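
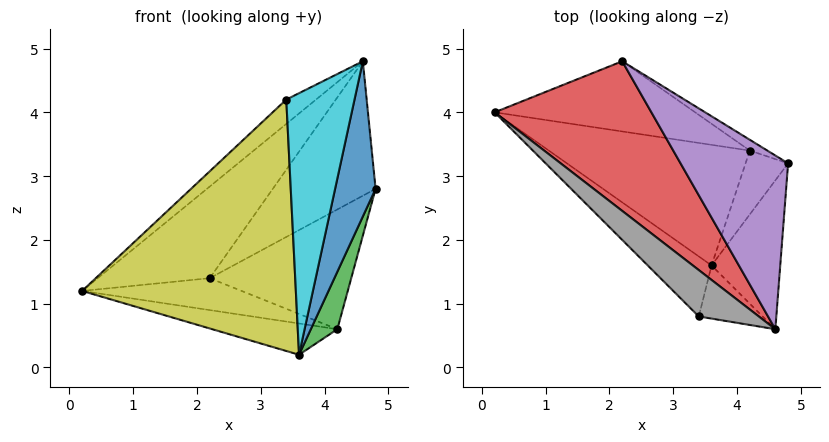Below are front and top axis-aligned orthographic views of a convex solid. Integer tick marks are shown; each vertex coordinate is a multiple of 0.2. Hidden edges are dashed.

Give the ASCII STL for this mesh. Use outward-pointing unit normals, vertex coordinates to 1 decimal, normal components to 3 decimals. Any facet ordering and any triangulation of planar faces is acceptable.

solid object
 facet normal 0.926 -0.272 -0.260
  outer loop
   vertex 3.6 1.6 0.2
   vertex 4.8 3.2 2.8
   vertex 4.6 0.6 4.8
  endloop
 endfacet
 facet normal -0.107 0.250 -0.962
  outer loop
   vertex 4.2 3.4 0.6
   vertex 3.6 1.6 0.2
   vertex 0.2 4.0 1.2
  endloop
 endfacet
 facet normal 0.929 -0.248 -0.276
  outer loop
   vertex 4.2 3.4 0.6
   vertex 4.8 3.2 2.8
   vertex 3.6 1.6 0.2
  endloop
 endfacet
 facet normal -0.282 0.501 0.818
  outer loop
   vertex 2.2 4.8 1.4
   vertex 0.2 4.0 1.2
   vertex 4.6 0.6 4.8
  endloop
 endfacet
 facet normal -0.049 0.611 0.790
  outer loop
   vertex 2.2 4.8 1.4
   vertex 4.6 0.6 4.8
   vertex 4.8 3.2 2.8
  endloop
 endfacet
 facet normal -0.074 0.413 -0.908
  outer loop
   vertex 2.2 4.8 1.4
   vertex 4.2 3.4 0.6
   vertex 0.2 4.0 1.2
  endloop
 endfacet
 facet normal 0.552 0.831 -0.075
  outer loop
   vertex 2.2 4.8 1.4
   vertex 4.8 3.2 2.8
   vertex 4.2 3.4 0.6
  endloop
 endfacet
 facet normal -0.343 0.437 0.832
  outer loop
   vertex 3.4 0.8 4.2
   vertex 4.6 0.6 4.8
   vertex 0.2 4.0 1.2
  endloop
 endfacet
 facet normal -0.602 -0.776 -0.185
  outer loop
   vertex 3.4 0.8 4.2
   vertex 0.2 4.0 1.2
   vertex 3.6 1.6 0.2
  endloop
 endfacet
 facet normal -0.064 -0.978 -0.199
  outer loop
   vertex 3.4 0.8 4.2
   vertex 3.6 1.6 0.2
   vertex 4.6 0.6 4.8
  endloop
 endfacet
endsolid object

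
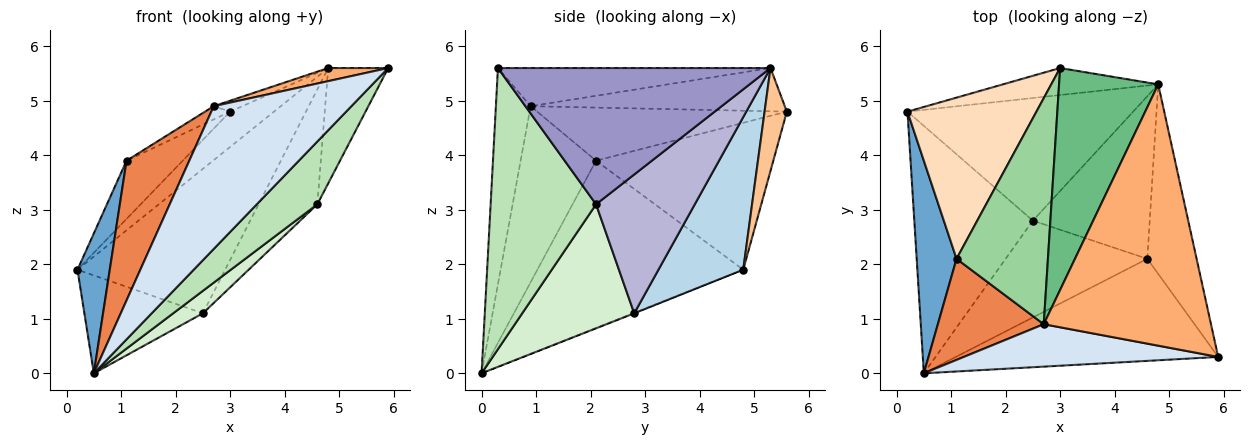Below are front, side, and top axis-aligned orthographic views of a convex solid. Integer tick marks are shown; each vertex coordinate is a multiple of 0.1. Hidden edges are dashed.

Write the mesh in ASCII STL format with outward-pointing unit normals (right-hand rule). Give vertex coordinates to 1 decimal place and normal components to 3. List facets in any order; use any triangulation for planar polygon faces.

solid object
 facet normal -0.962 -0.151 0.229
  outer loop
   vertex 1.1 2.1 3.9
   vertex 0.2 4.8 1.9
   vertex 0.5 0.0 0.0
  endloop
 endfacet
 facet normal -0.004 0.368 -0.930
  outer loop
   vertex 2.5 2.8 1.1
   vertex 0.5 0.0 0.0
   vertex 0.2 4.8 1.9
  endloop
 endfacet
 facet normal 0.401 0.698 -0.593
  outer loop
   vertex 2.5 2.8 1.1
   vertex 0.2 4.8 1.9
   vertex 4.8 5.3 5.6
  endloop
 endfacet
 facet normal -0.235 -0.932 0.277
  outer loop
   vertex 2.7 0.9 4.9
   vertex 0.5 0.0 0.0
   vertex 5.9 0.3 5.6
  endloop
 endfacet
 facet normal -0.698 -0.580 0.420
  outer loop
   vertex 2.7 0.9 4.9
   vertex 1.1 2.1 3.9
   vertex 0.5 0.0 0.0
  endloop
 endfacet
 facet normal -0.222 -0.049 0.974
  outer loop
   vertex 2.7 0.9 4.9
   vertex 5.9 0.3 5.6
   vertex 4.8 5.3 5.6
  endloop
 endfacet
 facet normal 0.373 0.737 -0.564
  outer loop
   vertex 3.0 5.6 4.8
   vertex 4.8 5.3 5.6
   vertex 0.2 4.8 1.9
  endloop
 endfacet
 facet normal -0.731 0.232 0.642
  outer loop
   vertex 3.0 5.6 4.8
   vertex 0.2 4.8 1.9
   vertex 1.1 2.1 3.9
  endloop
 endfacet
 facet normal -0.399 0.045 0.916
  outer loop
   vertex 3.0 5.6 4.8
   vertex 2.7 0.9 4.9
   vertex 4.8 5.3 5.6
  endloop
 endfacet
 facet normal -0.502 0.050 0.863
  outer loop
   vertex 3.0 5.6 4.8
   vertex 1.1 2.1 3.9
   vertex 2.7 0.9 4.9
  endloop
 endfacet
 facet normal 0.674 -0.387 -0.629
  outer loop
   vertex 4.6 2.1 3.1
   vertex 5.9 0.3 5.6
   vertex 0.5 0.0 0.0
  endloop
 endfacet
 facet normal 0.649 -0.172 -0.741
  outer loop
   vertex 4.6 2.1 3.1
   vertex 0.5 0.0 0.0
   vertex 2.5 2.8 1.1
  endloop
 endfacet
 facet normal 0.921 0.203 -0.333
  outer loop
   vertex 4.6 2.1 3.1
   vertex 4.8 5.3 5.6
   vertex 5.9 0.3 5.6
  endloop
 endfacet
 facet normal 0.696 0.414 -0.586
  outer loop
   vertex 4.6 2.1 3.1
   vertex 2.5 2.8 1.1
   vertex 4.8 5.3 5.6
  endloop
 endfacet
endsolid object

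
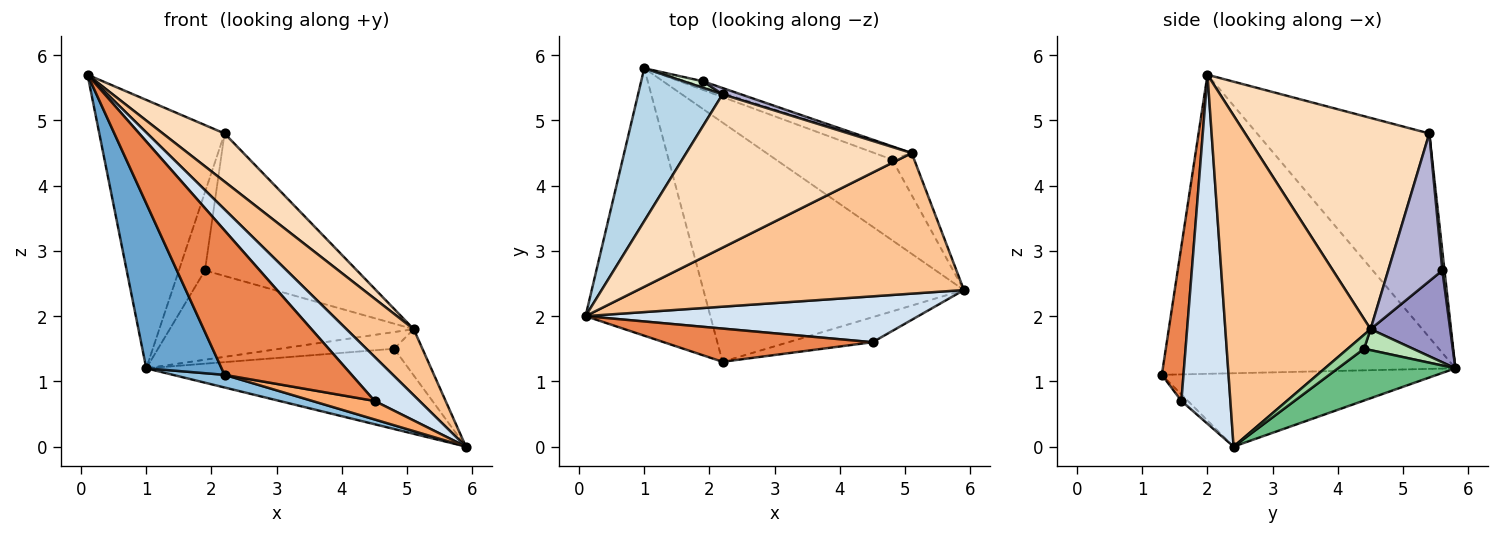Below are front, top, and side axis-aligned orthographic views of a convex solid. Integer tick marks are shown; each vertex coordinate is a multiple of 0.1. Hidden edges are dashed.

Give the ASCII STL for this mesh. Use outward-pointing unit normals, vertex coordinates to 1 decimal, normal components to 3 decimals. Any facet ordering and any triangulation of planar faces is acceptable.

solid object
 facet normal -0.898 -0.231 -0.375
  outer loop
   vertex 2.2 1.3 1.1
   vertex 0.1 2.0 5.7
   vertex 1.0 5.8 1.2
  endloop
 endfacet
 facet normal -0.271 -0.051 -0.961
  outer loop
   vertex 2.2 1.3 1.1
   vertex 1.0 5.8 1.2
   vertex 5.9 2.4 0.0
  endloop
 endfacet
 facet normal -0.767 0.558 0.318
  outer loop
   vertex 2.2 5.4 4.8
   vertex 1.0 5.8 1.2
   vertex 0.1 2.0 5.7
  endloop
 endfacet
 facet normal 0.603 -0.553 0.575
  outer loop
   vertex 4.5 1.6 0.7
   vertex 5.9 2.4 0.0
   vertex 0.1 2.0 5.7
  endloop
 endfacet
 facet normal 0.164 -0.961 0.221
  outer loop
   vertex 4.5 1.6 0.7
   vertex 0.1 2.0 5.7
   vertex 2.2 1.3 1.1
  endloop
 endfacet
 facet normal -0.062 -0.593 -0.803
  outer loop
   vertex 4.5 1.6 0.7
   vertex 2.2 1.3 1.1
   vertex 5.9 2.4 0.0
  endloop
 endfacet
 facet normal 0.677 -0.313 0.666
  outer loop
   vertex 5.1 4.5 1.8
   vertex 0.1 2.0 5.7
   vertex 5.9 2.4 0.0
  endloop
 endfacet
 facet normal 0.666 -0.223 0.711
  outer loop
   vertex 5.1 4.5 1.8
   vertex 2.2 5.4 4.8
   vertex 0.1 2.0 5.7
  endloop
 endfacet
 facet normal 0.301 0.673 -0.676
  outer loop
   vertex 4.8 4.4 1.5
   vertex 5.9 2.4 0.0
   vertex 1.0 5.8 1.2
  endloop
 endfacet
 facet normal 0.392 0.680 -0.619
  outer loop
   vertex 4.8 4.4 1.5
   vertex 5.1 4.5 1.8
   vertex 5.9 2.4 0.0
  endloop
 endfacet
 facet normal 0.323 0.753 -0.574
  outer loop
   vertex 4.8 4.4 1.5
   vertex 1.0 5.8 1.2
   vertex 5.1 4.5 1.8
  endloop
 endfacet
 facet normal 0.083 0.993 0.083
  outer loop
   vertex 1.9 5.6 2.7
   vertex 1.0 5.8 1.2
   vertex 2.2 5.4 4.8
  endloop
 endfacet
 facet normal 0.310 0.949 -0.059
  outer loop
   vertex 1.9 5.6 2.7
   vertex 5.1 4.5 1.8
   vertex 1.0 5.8 1.2
  endloop
 endfacet
 facet normal 0.335 0.941 0.042
  outer loop
   vertex 1.9 5.6 2.7
   vertex 2.2 5.4 4.8
   vertex 5.1 4.5 1.8
  endloop
 endfacet
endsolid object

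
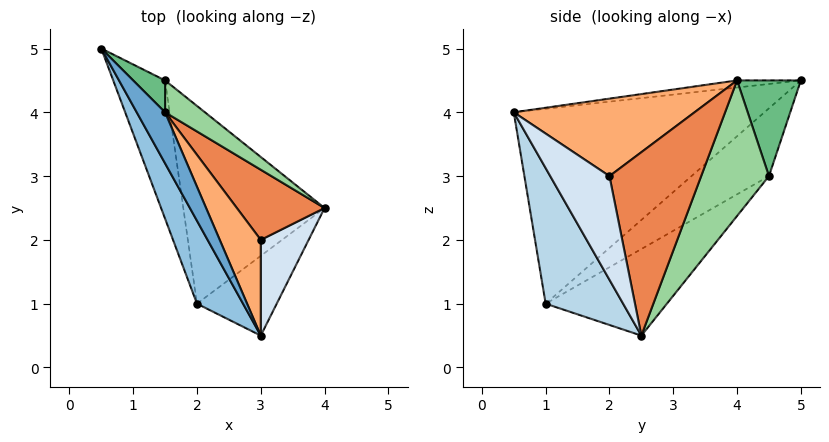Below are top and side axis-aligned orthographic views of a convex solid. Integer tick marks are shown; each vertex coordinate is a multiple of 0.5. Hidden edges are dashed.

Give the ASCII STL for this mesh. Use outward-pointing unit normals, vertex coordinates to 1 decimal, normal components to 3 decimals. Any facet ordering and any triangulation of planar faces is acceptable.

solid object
 facet normal -0.236 -0.236 0.943
  outer loop
   vertex 1.5 4.0 4.5
   vertex 0.5 5.0 4.5
   vertex 3.0 0.5 4.0
  endloop
 endfacet
 facet normal -0.847 -0.493 0.200
  outer loop
   vertex 2.0 1.0 1.0
   vertex 3.0 0.5 4.0
   vertex 0.5 5.0 4.5
  endloop
 endfacet
 facet normal 0.521 -0.797 -0.306
  outer loop
   vertex 2.0 1.0 1.0
   vertex 4.0 2.5 0.5
   vertex 3.0 0.5 4.0
  endloop
 endfacet
 facet normal 0.874 0.269 0.404
  outer loop
   vertex 3.0 2.0 3.0
   vertex 3.0 0.5 4.0
   vertex 4.0 2.5 0.5
  endloop
 endfacet
 facet normal 0.851 0.333 0.407
  outer loop
   vertex 3.0 2.0 3.0
   vertex 4.0 2.5 0.5
   vertex 1.5 4.0 4.5
  endloop
 endfacet
 facet normal 0.844 0.298 0.447
  outer loop
   vertex 3.0 2.0 3.0
   vertex 1.5 4.0 4.5
   vertex 3.0 0.5 4.0
  endloop
 endfacet
 facet normal -0.774 0.228 -0.592
  outer loop
   vertex 1.5 4.5 3.0
   vertex 2.0 1.0 1.0
   vertex 0.5 5.0 4.5
  endloop
 endfacet
 facet normal -0.483 0.381 -0.788
  outer loop
   vertex 1.5 4.5 3.0
   vertex 4.0 2.5 0.5
   vertex 2.0 1.0 1.0
  endloop
 endfacet
 facet normal 0.688 0.688 0.229
  outer loop
   vertex 1.5 4.5 3.0
   vertex 0.5 5.0 4.5
   vertex 1.5 4.0 4.5
  endloop
 endfacet
 facet normal 0.732 0.646 0.215
  outer loop
   vertex 1.5 4.5 3.0
   vertex 1.5 4.0 4.5
   vertex 4.0 2.5 0.5
  endloop
 endfacet
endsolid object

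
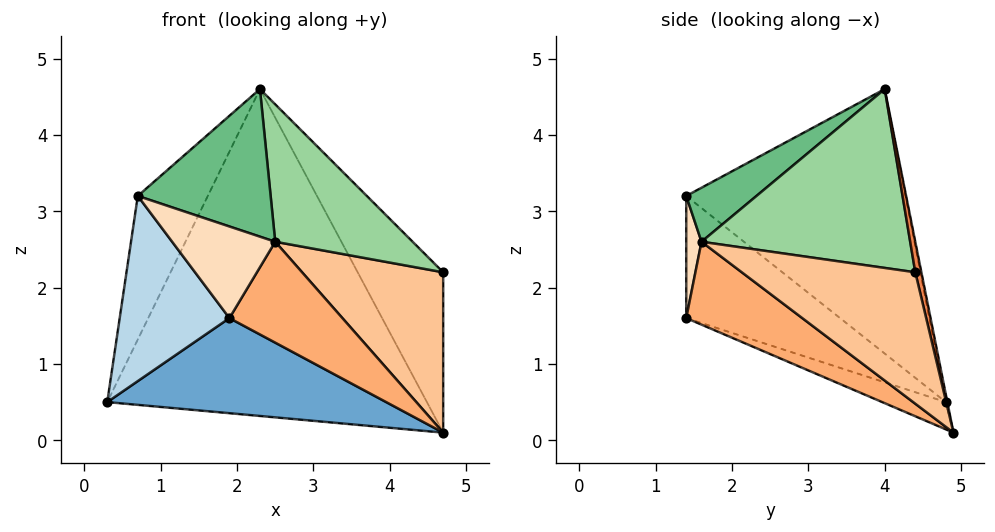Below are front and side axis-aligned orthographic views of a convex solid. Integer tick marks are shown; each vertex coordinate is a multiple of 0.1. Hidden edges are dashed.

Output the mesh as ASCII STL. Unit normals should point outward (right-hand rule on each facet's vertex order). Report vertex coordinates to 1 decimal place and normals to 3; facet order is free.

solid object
 facet normal -0.077 -0.340 -0.937
  outer loop
   vertex 1.9 1.4 1.6
   vertex 0.3 4.8 0.5
   vertex 4.7 4.9 0.1
  endloop
 endfacet
 facet normal -0.005 0.981 0.194
  outer loop
   vertex 2.3 4.0 4.6
   vertex 4.7 4.9 0.1
   vertex 0.3 4.8 0.5
  endloop
 endfacet
 facet normal -0.695 -0.496 -0.521
  outer loop
   vertex 0.7 1.4 3.2
   vertex 0.3 4.8 0.5
   vertex 1.9 1.4 1.6
  endloop
 endfacet
 facet normal -0.844 0.269 0.464
  outer loop
   vertex 0.7 1.4 3.2
   vertex 2.3 4.0 4.6
   vertex 0.3 4.8 0.5
  endloop
 endfacet
 facet normal 0.069 0.970 0.231
  outer loop
   vertex 4.7 4.4 2.2
   vertex 4.7 4.9 0.1
   vertex 2.3 4.0 4.6
  endloop
 endfacet
 facet normal 0.688 -0.670 -0.279
  outer loop
   vertex 2.5 1.6 2.6
   vertex 1.9 1.4 1.6
   vertex 4.7 4.9 0.1
  endloop
 endfacet
 facet normal 0.767 -0.624 -0.149
  outer loop
   vertex 2.5 1.6 2.6
   vertex 4.7 4.9 0.1
   vertex 4.7 4.4 2.2
  endloop
 endfacet
 facet normal 0.146 -0.983 0.109
  outer loop
   vertex 2.5 1.6 2.6
   vertex 0.7 1.4 3.2
   vertex 1.9 1.4 1.6
  endloop
 endfacet
 facet normal 0.313 -0.592 0.742
  outer loop
   vertex 2.5 1.6 2.6
   vertex 2.3 4.0 4.6
   vertex 0.7 1.4 3.2
  endloop
 endfacet
 facet normal 0.670 -0.441 0.597
  outer loop
   vertex 2.5 1.6 2.6
   vertex 4.7 4.4 2.2
   vertex 2.3 4.0 4.6
  endloop
 endfacet
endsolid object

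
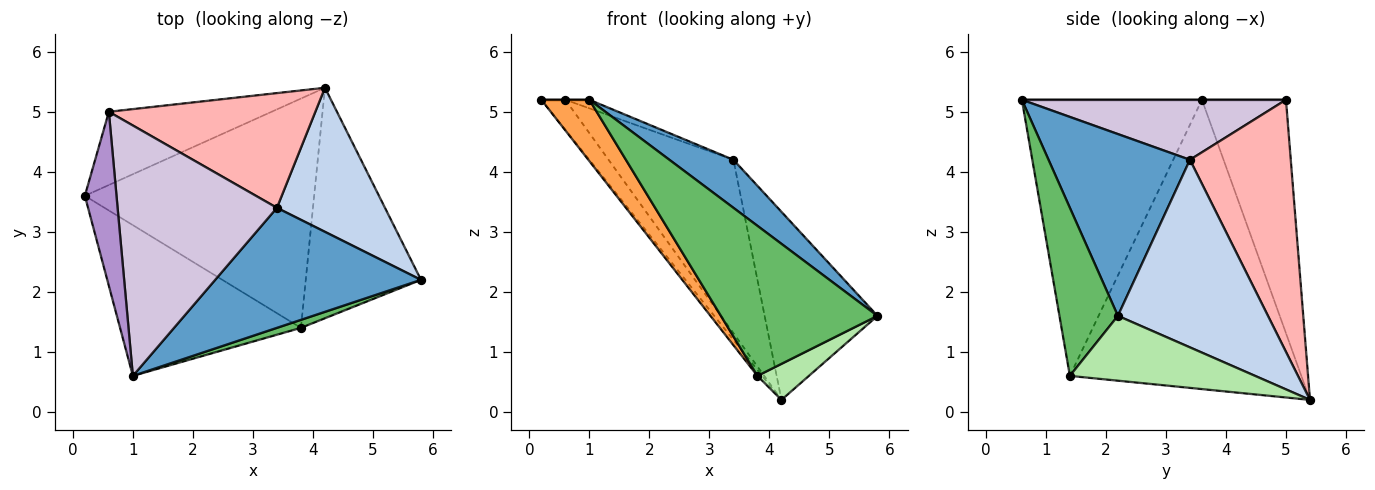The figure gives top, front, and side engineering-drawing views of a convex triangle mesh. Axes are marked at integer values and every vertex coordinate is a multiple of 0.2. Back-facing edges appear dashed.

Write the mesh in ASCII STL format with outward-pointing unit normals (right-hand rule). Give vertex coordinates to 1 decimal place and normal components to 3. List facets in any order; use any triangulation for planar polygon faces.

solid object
 facet normal 0.634 -0.287 0.718
  outer loop
   vertex 3.4 3.4 4.2
   vertex 1.0 0.6 5.2
   vertex 5.8 2.2 1.6
  endloop
 endfacet
 facet normal 0.726 0.546 0.418
  outer loop
   vertex 3.4 3.4 4.2
   vertex 5.8 2.2 1.6
   vertex 4.2 5.4 0.2
  endloop
 endfacet
 facet normal -0.816 -0.218 -0.535
  outer loop
   vertex 3.8 1.4 0.6
   vertex 1.0 0.6 5.2
   vertex 0.2 3.6 5.2
  endloop
 endfacet
 facet normal -0.784 0.016 -0.621
  outer loop
   vertex 3.8 1.4 0.6
   vertex 0.2 3.6 5.2
   vertex 4.2 5.4 0.2
  endloop
 endfacet
 facet normal 0.349 -0.936 0.050
  outer loop
   vertex 3.8 1.4 0.6
   vertex 5.8 2.2 1.6
   vertex 1.0 0.6 5.2
  endloop
 endfacet
 facet normal 0.486 -0.135 -0.864
  outer loop
   vertex 3.8 1.4 0.6
   vertex 4.2 5.4 0.2
   vertex 5.8 2.2 1.6
  endloop
 endfacet
 facet normal -0.799 0.228 -0.557
  outer loop
   vertex 0.6 5.0 5.2
   vertex 4.2 5.4 0.2
   vertex 0.2 3.6 5.2
  endloop
 endfacet
 facet normal 0.559 0.692 0.458
  outer loop
   vertex 0.6 5.0 5.2
   vertex 3.4 3.4 4.2
   vertex 4.2 5.4 0.2
  endloop
 endfacet
 facet normal 0.000 0.000 1.000
  outer loop
   vertex 0.6 5.0 5.2
   vertex 0.2 3.6 5.2
   vertex 1.0 0.6 5.2
  endloop
 endfacet
 facet normal 0.352 0.032 0.935
  outer loop
   vertex 0.6 5.0 5.2
   vertex 1.0 0.6 5.2
   vertex 3.4 3.4 4.2
  endloop
 endfacet
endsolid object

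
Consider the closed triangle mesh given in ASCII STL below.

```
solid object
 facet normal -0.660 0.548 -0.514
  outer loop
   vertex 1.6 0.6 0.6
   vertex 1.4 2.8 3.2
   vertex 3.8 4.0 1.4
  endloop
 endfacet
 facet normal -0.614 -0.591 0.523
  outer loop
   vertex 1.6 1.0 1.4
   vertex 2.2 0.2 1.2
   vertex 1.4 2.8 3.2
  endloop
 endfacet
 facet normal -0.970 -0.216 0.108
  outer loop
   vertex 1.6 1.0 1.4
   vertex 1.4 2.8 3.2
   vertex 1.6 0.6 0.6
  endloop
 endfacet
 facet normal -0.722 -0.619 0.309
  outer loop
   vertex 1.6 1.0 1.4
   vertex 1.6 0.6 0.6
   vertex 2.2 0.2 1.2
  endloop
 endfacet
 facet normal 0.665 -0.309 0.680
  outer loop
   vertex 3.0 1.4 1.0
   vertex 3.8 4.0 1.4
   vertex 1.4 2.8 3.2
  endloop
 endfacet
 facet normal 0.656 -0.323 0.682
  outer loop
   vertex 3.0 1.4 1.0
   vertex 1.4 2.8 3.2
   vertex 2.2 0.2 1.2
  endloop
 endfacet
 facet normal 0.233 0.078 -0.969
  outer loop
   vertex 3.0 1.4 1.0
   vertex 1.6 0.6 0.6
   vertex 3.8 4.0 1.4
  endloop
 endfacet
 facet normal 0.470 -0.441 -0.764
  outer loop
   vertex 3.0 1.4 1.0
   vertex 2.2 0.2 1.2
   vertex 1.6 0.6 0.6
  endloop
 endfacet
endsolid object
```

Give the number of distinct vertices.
6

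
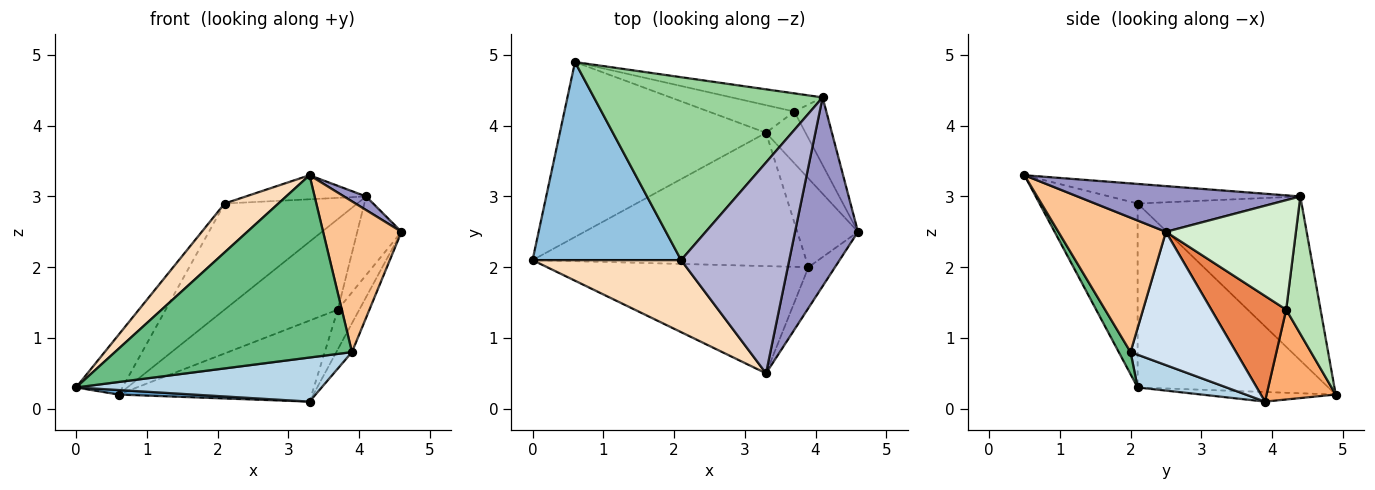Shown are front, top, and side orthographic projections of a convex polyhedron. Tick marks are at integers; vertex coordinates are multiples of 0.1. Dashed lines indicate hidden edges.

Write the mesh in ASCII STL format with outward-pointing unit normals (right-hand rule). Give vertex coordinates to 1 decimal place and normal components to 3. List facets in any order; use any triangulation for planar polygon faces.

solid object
 facet normal -0.047 -0.026 -0.999
  outer loop
   vertex 3.3 3.9 0.1
   vertex 0.0 2.1 0.3
   vertex 0.6 4.9 0.2
  endloop
 endfacet
 facet normal -0.764 0.186 0.617
  outer loop
   vertex 2.1 2.1 2.9
   vertex 0.6 4.9 0.2
   vertex 0.0 2.1 0.3
  endloop
 endfacet
 facet normal 0.113 -0.312 -0.943
  outer loop
   vertex 3.9 2.0 0.8
   vertex 0.0 2.1 0.3
   vertex 3.3 3.9 0.1
  endloop
 endfacet
 facet normal 0.902 0.134 -0.411
  outer loop
   vertex 3.9 2.0 0.8
   vertex 3.3 3.9 0.1
   vertex 4.6 2.5 2.5
  endloop
 endfacet
 facet normal 0.904 0.260 -0.338
  outer loop
   vertex 3.7 4.2 1.4
   vertex 4.6 2.5 2.5
   vertex 3.3 3.9 0.1
  endloop
 endfacet
 facet normal 0.321 0.897 -0.306
  outer loop
   vertex 3.7 4.2 1.4
   vertex 3.3 3.9 0.1
   vertex 0.6 4.9 0.2
  endloop
 endfacet
 facet normal 0.798 -0.582 -0.158
  outer loop
   vertex 3.3 0.5 3.3
   vertex 3.9 2.0 0.8
   vertex 4.6 2.5 2.5
  endloop
 endfacet
 facet normal -0.716 -0.392 0.578
  outer loop
   vertex 3.3 0.5 3.3
   vertex 2.1 2.1 2.9
   vertex 0.0 2.1 0.3
  endloop
 endfacet
 facet normal 0.043 -0.861 -0.506
  outer loop
   vertex 3.3 0.5 3.3
   vertex 0.0 2.1 0.3
   vertex 3.9 2.0 0.8
  endloop
 endfacet
 facet normal -0.527 0.426 0.735
  outer loop
   vertex 4.1 4.4 3.0
   vertex 0.6 4.9 0.2
   vertex 2.1 2.1 2.9
  endloop
 endfacet
 facet normal 0.285 0.940 -0.189
  outer loop
   vertex 4.1 4.4 3.0
   vertex 3.7 4.2 1.4
   vertex 0.6 4.9 0.2
  endloop
 endfacet
 facet normal 0.912 0.310 -0.267
  outer loop
   vertex 4.1 4.4 3.0
   vertex 4.6 2.5 2.5
   vertex 3.7 4.2 1.4
  endloop
 endfacet
 facet normal 0.587 -0.058 0.808
  outer loop
   vertex 4.1 4.4 3.0
   vertex 3.3 0.5 3.3
   vertex 4.6 2.5 2.5
  endloop
 endfacet
 facet normal -0.177 0.112 0.978
  outer loop
   vertex 4.1 4.4 3.0
   vertex 2.1 2.1 2.9
   vertex 3.3 0.5 3.3
  endloop
 endfacet
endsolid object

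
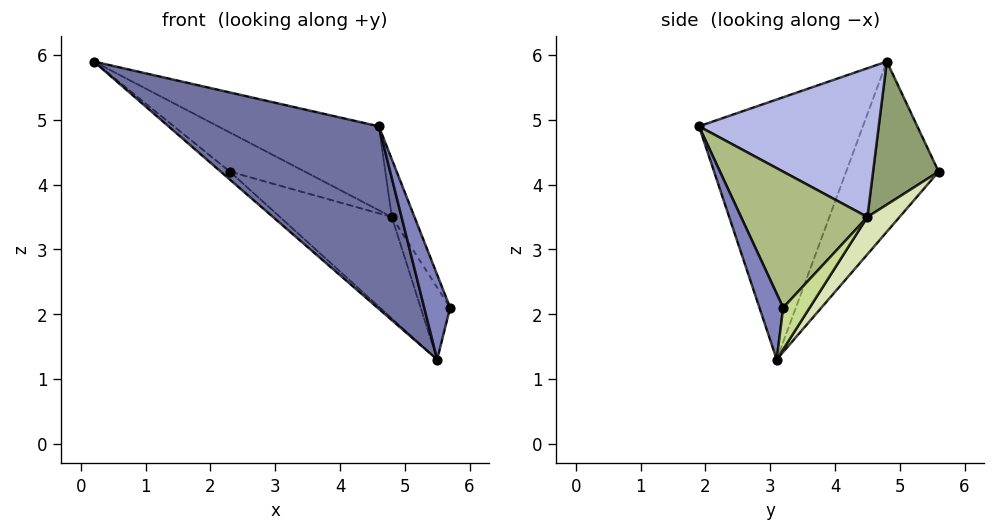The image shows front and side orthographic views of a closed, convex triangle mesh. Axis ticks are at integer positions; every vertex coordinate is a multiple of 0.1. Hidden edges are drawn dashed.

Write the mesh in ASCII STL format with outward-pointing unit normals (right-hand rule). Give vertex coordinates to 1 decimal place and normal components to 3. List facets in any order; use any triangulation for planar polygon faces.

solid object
 facet normal -0.567 -0.728 -0.385
  outer loop
   vertex 5.5 3.1 1.3
   vertex 4.6 1.9 4.9
   vertex 0.2 4.8 5.9
  endloop
 endfacet
 facet normal 0.674 -0.735 -0.077
  outer loop
   vertex 5.5 3.1 1.3
   vertex 5.7 3.2 2.1
   vertex 4.6 1.9 4.9
  endloop
 endfacet
 facet normal -0.642 0.064 -0.764
  outer loop
   vertex 5.5 3.1 1.3
   vertex 0.2 4.8 5.9
   vertex 2.3 5.6 4.2
  endloop
 endfacet
 facet normal 0.445 0.398 0.802
  outer loop
   vertex 4.8 4.5 3.5
   vertex 0.2 4.8 5.9
   vertex 4.6 1.9 4.9
  endloop
 endfacet
 facet normal 0.428 0.490 0.759
  outer loop
   vertex 4.8 4.5 3.5
   vertex 2.3 5.6 4.2
   vertex 0.2 4.8 5.9
  endloop
 endfacet
 facet normal 0.891 0.160 0.424
  outer loop
   vertex 4.8 4.5 3.5
   vertex 4.6 1.9 4.9
   vertex 5.7 3.2 2.1
  endloop
 endfacet
 facet normal 0.647 0.719 -0.252
  outer loop
   vertex 4.8 4.5 3.5
   vertex 5.7 3.2 2.1
   vertex 5.5 3.1 1.3
  endloop
 endfacet
 facet normal 0.245 0.851 -0.464
  outer loop
   vertex 4.8 4.5 3.5
   vertex 5.5 3.1 1.3
   vertex 2.3 5.6 4.2
  endloop
 endfacet
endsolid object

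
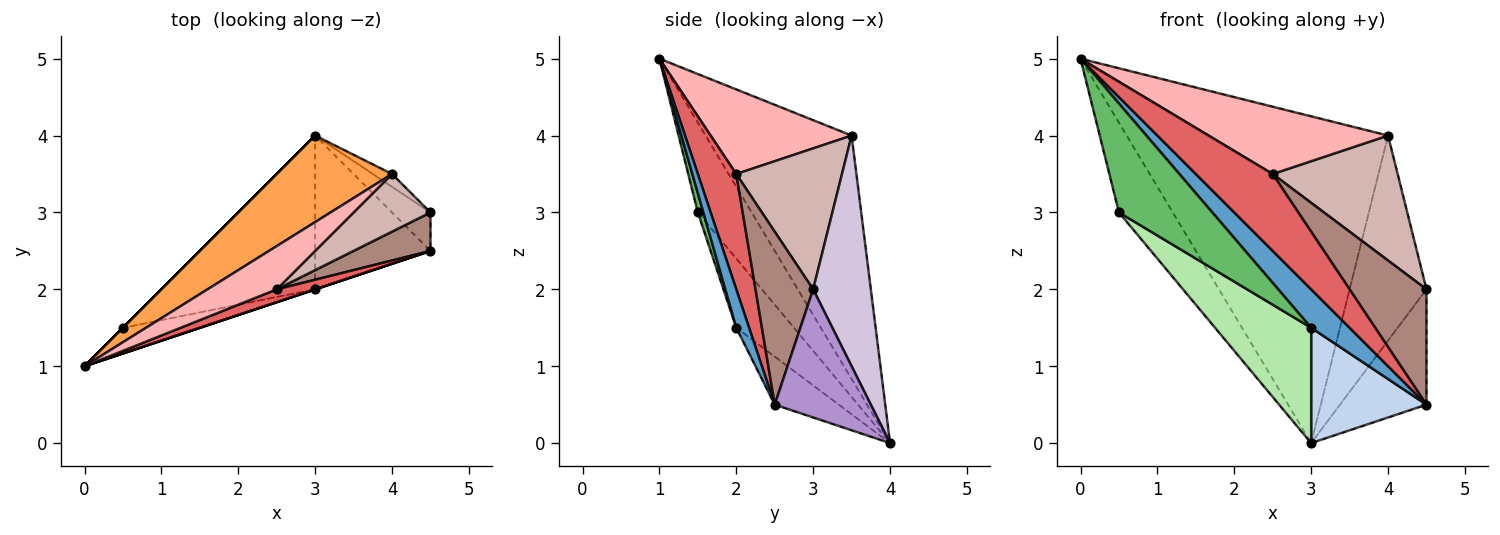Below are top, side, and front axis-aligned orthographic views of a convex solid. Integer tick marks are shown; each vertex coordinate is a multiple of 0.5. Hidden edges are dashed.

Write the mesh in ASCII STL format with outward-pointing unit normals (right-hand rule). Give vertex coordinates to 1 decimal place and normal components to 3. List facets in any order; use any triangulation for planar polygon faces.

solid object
 facet normal 0.316 -0.949 0.000
  outer loop
   vertex 3.0 2.0 1.5
   vertex 4.5 2.5 0.5
   vertex 0.0 1.0 5.0
  endloop
 endfacet
 facet normal -0.316 -0.569 -0.759
  outer loop
   vertex 3.0 2.0 1.5
   vertex 3.0 4.0 0.0
   vertex 4.5 2.5 0.5
  endloop
 endfacet
 facet normal -0.475 0.851 0.225
  outer loop
   vertex 4.0 3.5 4.0
   vertex 3.0 4.0 0.0
   vertex 0.0 1.0 5.0
  endloop
 endfacet
 facet normal -0.707 0.707 0.000
  outer loop
   vertex 0.5 1.5 3.0
   vertex 0.0 1.0 5.0
   vertex 3.0 4.0 0.0
  endloop
 endfacet
 facet normal 0.057 -0.972 -0.229
  outer loop
   vertex 0.5 1.5 3.0
   vertex 3.0 2.0 1.5
   vertex 0.0 1.0 5.0
  endloop
 endfacet
 facet normal -0.339 -0.565 -0.753
  outer loop
   vertex 0.5 1.5 3.0
   vertex 3.0 4.0 0.0
   vertex 3.0 2.0 1.5
  endloop
 endfacet
 facet normal 0.442 -0.885 0.147
  outer loop
   vertex 2.5 2.0 3.5
   vertex 0.0 1.0 5.0
   vertex 4.5 2.5 0.5
  endloop
 endfacet
 facet normal 0.551 -0.702 0.451
  outer loop
   vertex 2.5 2.0 3.5
   vertex 4.0 3.5 4.0
   vertex 0.0 1.0 5.0
  endloop
 endfacet
 facet normal 0.725 0.653 -0.218
  outer loop
   vertex 4.5 3.0 2.0
   vertex 4.5 2.5 0.5
   vertex 3.0 4.0 0.0
  endloop
 endfacet
 facet normal 0.599 0.799 -0.050
  outer loop
   vertex 4.5 3.0 2.0
   vertex 3.0 4.0 0.0
   vertex 4.0 3.5 4.0
  endloop
 endfacet
 facet normal 0.580 -0.773 0.258
  outer loop
   vertex 4.5 3.0 2.0
   vertex 2.5 2.0 3.5
   vertex 4.5 2.5 0.5
  endloop
 endfacet
 facet normal 0.609 -0.720 0.332
  outer loop
   vertex 4.5 3.0 2.0
   vertex 4.0 3.5 4.0
   vertex 2.5 2.0 3.5
  endloop
 endfacet
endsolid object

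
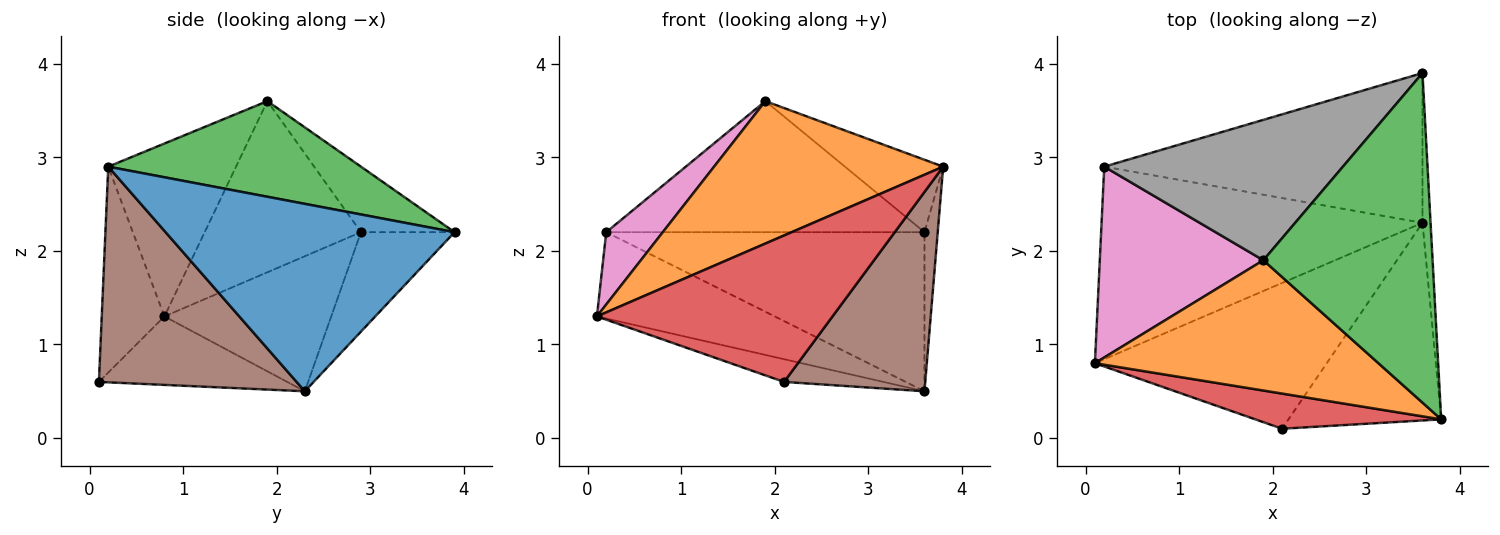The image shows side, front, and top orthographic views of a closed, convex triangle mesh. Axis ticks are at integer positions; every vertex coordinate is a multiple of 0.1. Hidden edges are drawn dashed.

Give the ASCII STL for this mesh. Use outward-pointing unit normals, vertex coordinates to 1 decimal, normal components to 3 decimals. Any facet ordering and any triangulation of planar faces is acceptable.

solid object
 facet normal 0.998 0.046 -0.043
  outer loop
   vertex 3.6 2.3 0.5
   vertex 3.6 3.9 2.2
   vertex 3.8 0.2 2.9
  endloop
 endfacet
 facet normal -0.381 -0.682 0.624
  outer loop
   vertex 1.9 1.9 3.6
   vertex 0.1 0.8 1.3
   vertex 3.8 0.2 2.9
  endloop
 endfacet
 facet normal 0.483 0.188 0.855
  outer loop
   vertex 1.9 1.9 3.6
   vertex 3.8 0.2 2.9
   vertex 3.6 3.9 2.2
  endloop
 endfacet
 facet normal -0.250 -0.941 0.226
  outer loop
   vertex 2.1 0.1 0.6
   vertex 3.8 0.2 2.9
   vertex 0.1 0.8 1.3
  endloop
 endfacet
 facet normal -0.280 0.148 -0.948
  outer loop
   vertex 2.1 0.1 0.6
   vertex 0.1 0.8 1.3
   vertex 3.6 2.3 0.5
  endloop
 endfacet
 facet normal 0.705 -0.503 -0.499
  outer loop
   vertex 2.1 0.1 0.6
   vertex 3.6 2.3 0.5
   vertex 3.8 0.2 2.9
  endloop
 endfacet
 facet normal -0.699 -0.253 0.668
  outer loop
   vertex 0.2 2.9 2.2
   vertex 0.1 0.8 1.3
   vertex 1.9 1.9 3.6
  endloop
 endfacet
 facet normal -0.197 0.669 0.717
  outer loop
   vertex 0.2 2.9 2.2
   vertex 1.9 1.9 3.6
   vertex 3.6 3.9 2.2
  endloop
 endfacet
 facet normal -0.358 0.382 -0.852
  outer loop
   vertex 0.2 2.9 2.2
   vertex 3.6 2.3 0.5
   vertex 0.1 0.8 1.3
  endloop
 endfacet
 facet normal -0.209 0.712 -0.670
  outer loop
   vertex 0.2 2.9 2.2
   vertex 3.6 3.9 2.2
   vertex 3.6 2.3 0.5
  endloop
 endfacet
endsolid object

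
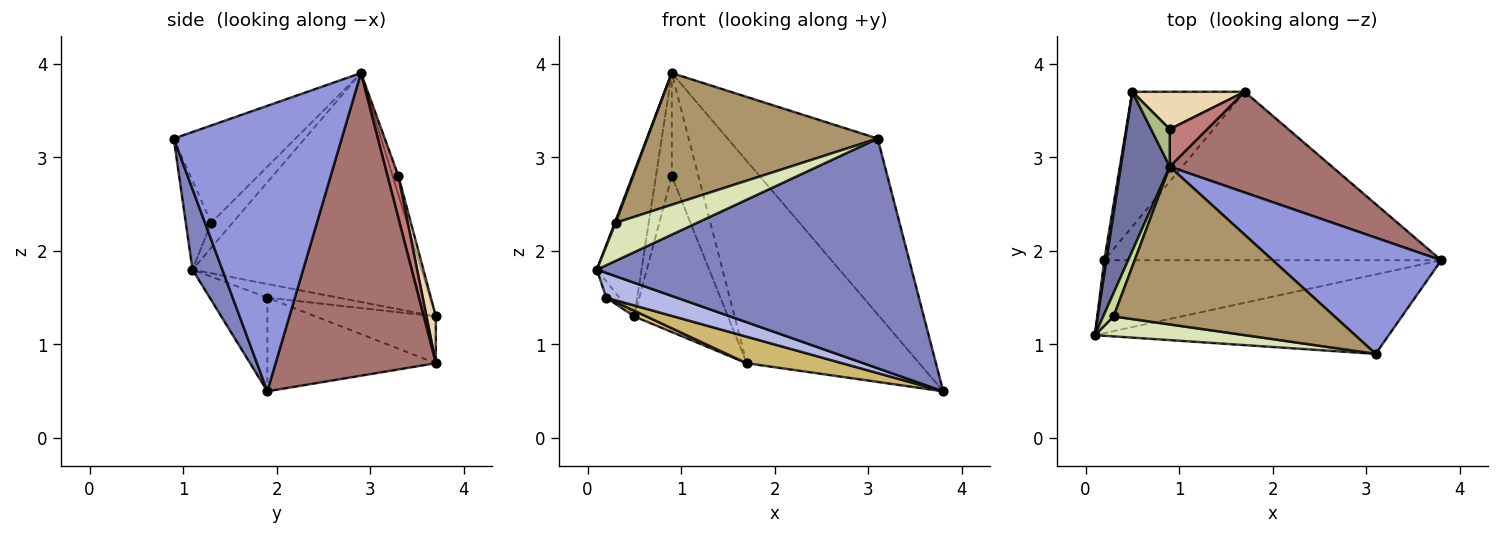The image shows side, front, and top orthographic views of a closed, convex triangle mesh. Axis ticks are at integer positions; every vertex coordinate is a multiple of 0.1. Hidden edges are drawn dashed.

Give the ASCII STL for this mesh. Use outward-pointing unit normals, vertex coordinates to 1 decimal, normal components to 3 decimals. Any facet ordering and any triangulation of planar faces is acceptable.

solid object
 facet normal -0.961 0.187 0.205
  outer loop
   vertex 0.9 2.9 3.9
   vertex 0.5 3.7 1.3
   vertex 0.1 1.1 1.8
  endloop
 endfacet
 facet normal 0.089 -0.941 -0.326
  outer loop
   vertex 3.1 0.9 3.2
   vertex 0.1 1.1 1.8
   vertex 3.8 1.9 0.5
  endloop
 endfacet
 facet normal 0.683 0.610 0.403
  outer loop
   vertex 3.1 0.9 3.2
   vertex 3.8 1.9 0.5
   vertex 0.9 2.9 3.9
  endloop
 endfacet
 facet normal -0.254 -0.312 -0.916
  outer loop
   vertex 0.2 1.9 1.5
   vertex 3.8 1.9 0.5
   vertex 0.1 1.1 1.8
  endloop
 endfacet
 facet normal -0.972 0.179 0.153
  outer loop
   vertex 0.2 1.9 1.5
   vertex 0.1 1.1 1.8
   vertex 0.5 3.7 1.3
  endloop
 endfacet
 facet normal -0.323 0.889 0.323
  outer loop
   vertex 0.9 3.3 2.8
   vertex 0.5 3.7 1.3
   vertex 0.9 2.9 3.9
  endloop
 endfacet
 facet normal -0.922 -0.038 0.384
  outer loop
   vertex 0.3 1.3 2.3
   vertex 0.9 2.9 3.9
   vertex 0.1 1.1 1.8
  endloop
 endfacet
 facet normal -0.266 -0.854 0.448
  outer loop
   vertex 0.3 1.3 2.3
   vertex 0.1 1.1 1.8
   vertex 3.1 0.9 3.2
  endloop
 endfacet
 facet normal -0.320 -0.607 0.727
  outer loop
   vertex 0.3 1.3 2.3
   vertex 3.1 0.9 3.2
   vertex 0.9 2.9 3.9
  endloop
 endfacet
 facet normal -0.265 -0.150 -0.953
  outer loop
   vertex 1.7 3.7 0.8
   vertex 3.8 1.9 0.5
   vertex 0.2 1.9 1.5
  endloop
 endfacet
 facet normal -0.384 -0.038 -0.922
  outer loop
   vertex 1.7 3.7 0.8
   vertex 0.2 1.9 1.5
   vertex 0.5 3.7 1.3
  endloop
 endfacet
 facet normal 0.097 0.968 0.232
  outer loop
   vertex 1.7 3.7 0.8
   vertex 0.5 3.7 1.3
   vertex 0.9 3.3 2.8
  endloop
 endfacet
 facet normal 0.639 0.689 0.343
  outer loop
   vertex 1.7 3.7 0.8
   vertex 0.9 2.9 3.9
   vertex 3.8 1.9 0.5
  endloop
 endfacet
 facet normal 0.359 0.877 0.319
  outer loop
   vertex 1.7 3.7 0.8
   vertex 0.9 3.3 2.8
   vertex 0.9 2.9 3.9
  endloop
 endfacet
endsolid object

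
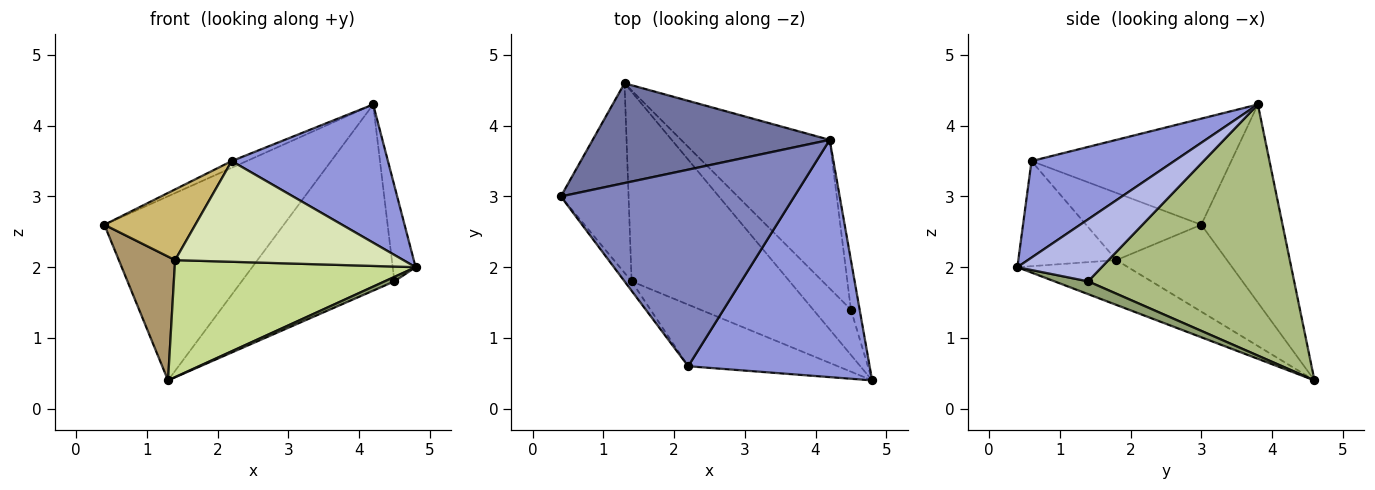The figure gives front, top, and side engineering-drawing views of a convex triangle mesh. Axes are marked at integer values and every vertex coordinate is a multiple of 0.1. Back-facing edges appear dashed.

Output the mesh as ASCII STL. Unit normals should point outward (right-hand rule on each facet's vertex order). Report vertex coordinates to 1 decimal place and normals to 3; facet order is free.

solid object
 facet normal -0.370 0.817 0.443
  outer loop
   vertex 1.3 4.6 0.4
   vertex 0.4 3.0 2.6
   vertex 4.2 3.8 4.3
  endloop
 endfacet
 facet normal -0.414 0.031 0.910
  outer loop
   vertex 2.2 0.6 3.5
   vertex 4.2 3.8 4.3
   vertex 0.4 3.0 2.6
  endloop
 endfacet
 facet normal 0.418 -0.457 0.785
  outer loop
   vertex 2.2 0.6 3.5
   vertex 4.8 0.4 2.0
   vertex 4.2 3.8 4.3
  endloop
 endfacet
 facet normal 0.956 0.260 -0.135
  outer loop
   vertex 4.5 1.4 1.8
   vertex 4.2 3.8 4.3
   vertex 4.8 0.4 2.0
  endloop
 endfacet
 facet normal 0.320 -0.093 -0.943
  outer loop
   vertex 4.5 1.4 1.8
   vertex 4.8 0.4 2.0
   vertex 1.3 4.6 0.4
  endloop
 endfacet
 facet normal 0.726 0.538 -0.429
  outer loop
   vertex 4.5 1.4 1.8
   vertex 1.3 4.6 0.4
   vertex 4.2 3.8 4.3
  endloop
 endfacet
 facet normal -0.235 -0.511 -0.827
  outer loop
   vertex 1.4 1.8 2.1
   vertex 1.3 4.6 0.4
   vertex 4.8 0.4 2.0
  endloop
 endfacet
 facet normal -0.344 -0.801 -0.490
  outer loop
   vertex 1.4 1.8 2.1
   vertex 4.8 0.4 2.0
   vertex 2.2 0.6 3.5
  endloop
 endfacet
 facet normal -0.732 -0.372 -0.570
  outer loop
   vertex 1.4 1.8 2.1
   vertex 0.4 3.0 2.6
   vertex 1.3 4.6 0.4
  endloop
 endfacet
 facet normal -0.782 -0.618 -0.082
  outer loop
   vertex 1.4 1.8 2.1
   vertex 2.2 0.6 3.5
   vertex 0.4 3.0 2.6
  endloop
 endfacet
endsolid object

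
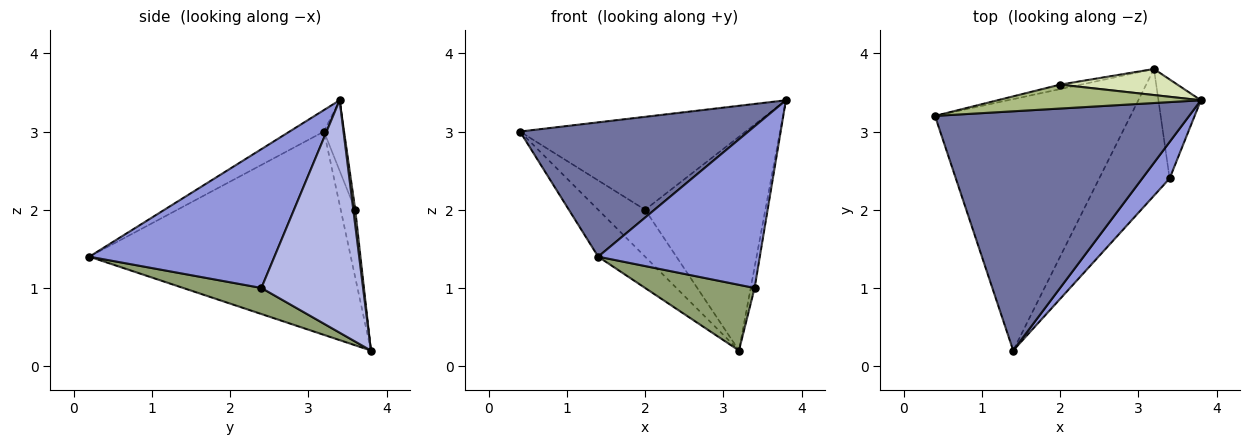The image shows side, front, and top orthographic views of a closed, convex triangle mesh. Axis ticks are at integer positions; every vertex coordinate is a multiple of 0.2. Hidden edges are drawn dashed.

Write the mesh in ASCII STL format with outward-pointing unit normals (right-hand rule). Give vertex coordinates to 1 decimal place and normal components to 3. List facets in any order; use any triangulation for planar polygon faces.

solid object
 facet normal -0.074 -0.488 0.870
  outer loop
   vertex 1.4 0.2 1.4
   vertex 3.8 3.4 3.4
   vertex 0.4 3.2 3.0
  endloop
 endfacet
 facet normal -0.715 0.128 -0.687
  outer loop
   vertex 3.2 3.8 0.2
   vertex 1.4 0.2 1.4
   vertex 0.4 3.2 3.0
  endloop
 endfacet
 facet normal 0.745 -0.651 0.147
  outer loop
   vertex 3.4 2.4 1.0
   vertex 3.8 3.4 3.4
   vertex 1.4 0.2 1.4
  endloop
 endfacet
 facet normal 0.983 0.038 -0.180
  outer loop
   vertex 3.4 2.4 1.0
   vertex 3.2 3.8 0.2
   vertex 3.8 3.4 3.4
  endloop
 endfacet
 facet normal 0.312 -0.437 -0.843
  outer loop
   vertex 3.4 2.4 1.0
   vertex 1.4 0.2 1.4
   vertex 3.2 3.8 0.2
  endloop
 endfacet
 facet normal -0.086 0.965 0.248
  outer loop
   vertex 2.0 3.6 2.0
   vertex 0.4 3.2 3.0
   vertex 3.8 3.4 3.4
  endloop
 endfacet
 facet normal -0.294 0.951 -0.091
  outer loop
   vertex 2.0 3.6 2.0
   vertex 3.2 3.8 0.2
   vertex 0.4 3.2 3.0
  endloop
 endfacet
 facet normal 0.016 0.993 0.121
  outer loop
   vertex 2.0 3.6 2.0
   vertex 3.8 3.4 3.4
   vertex 3.2 3.8 0.2
  endloop
 endfacet
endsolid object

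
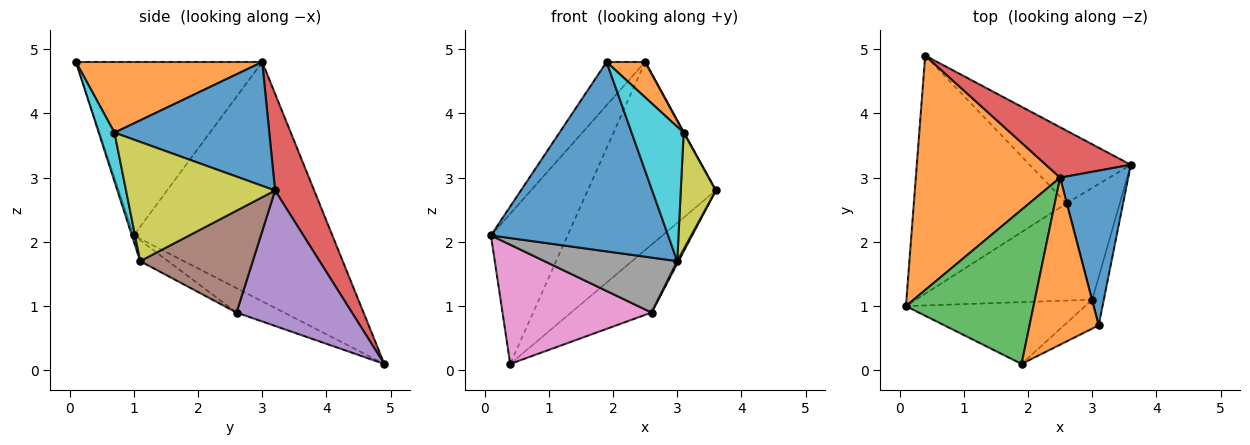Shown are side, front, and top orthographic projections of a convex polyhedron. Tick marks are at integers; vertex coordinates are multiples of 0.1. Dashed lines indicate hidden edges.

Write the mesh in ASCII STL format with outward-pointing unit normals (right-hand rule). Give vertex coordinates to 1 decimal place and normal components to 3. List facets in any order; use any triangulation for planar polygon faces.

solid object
 facet normal -0.010 -0.951 -0.310
  outer loop
   vertex 3.0 1.1 1.7
   vertex 1.9 0.1 4.8
   vertex 0.1 1.0 2.1
  endloop
 endfacet
 facet normal -0.813 0.314 0.490
  outer loop
   vertex 2.5 3.0 4.8
   vertex 0.4 4.9 0.1
   vertex 0.1 1.0 2.1
  endloop
 endfacet
 facet normal -0.795 0.164 0.585
  outer loop
   vertex 2.5 3.0 4.8
   vertex 0.1 1.0 2.1
   vertex 1.9 0.1 4.8
  endloop
 endfacet
 facet normal 0.283 0.927 0.248
  outer loop
   vertex 2.5 3.0 4.8
   vertex 3.6 3.2 2.8
   vertex 0.4 4.9 0.1
  endloop
 endfacet
 facet normal 0.700 0.488 -0.522
  outer loop
   vertex 2.6 2.6 0.9
   vertex 0.4 4.9 0.1
   vertex 3.6 3.2 2.8
  endloop
 endfacet
 facet normal 0.886 -0.011 -0.463
  outer loop
   vertex 2.6 2.6 0.9
   vertex 3.6 3.2 2.8
   vertex 3.0 1.1 1.7
  endloop
 endfacet
 facet normal -0.141 -0.443 -0.885
  outer loop
   vertex 2.6 2.6 0.9
   vertex 0.1 1.0 2.1
   vertex 0.4 4.9 0.1
  endloop
 endfacet
 facet normal -0.103 -0.489 -0.866
  outer loop
   vertex 2.6 2.6 0.9
   vertex 3.0 1.1 1.7
   vertex 0.1 1.0 2.1
  endloop
 endfacet
 facet normal 0.969 -0.228 -0.094
  outer loop
   vertex 3.1 0.7 3.7
   vertex 3.0 1.1 1.7
   vertex 3.6 3.2 2.8
  endloop
 endfacet
 facet normal 0.284 -0.937 -0.202
  outer loop
   vertex 3.1 0.7 3.7
   vertex 1.9 0.1 4.8
   vertex 3.0 1.1 1.7
  endloop
 endfacet
 facet normal 0.876 -0.002 0.482
  outer loop
   vertex 3.1 0.7 3.7
   vertex 3.6 3.2 2.8
   vertex 2.5 3.0 4.8
  endloop
 endfacet
 facet normal 0.707 -0.146 0.692
  outer loop
   vertex 3.1 0.7 3.7
   vertex 2.5 3.0 4.8
   vertex 1.9 0.1 4.8
  endloop
 endfacet
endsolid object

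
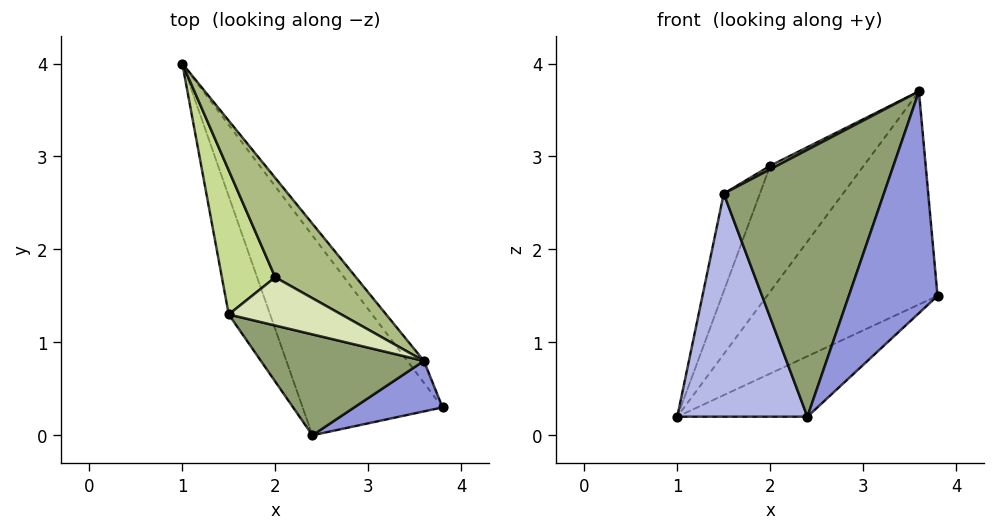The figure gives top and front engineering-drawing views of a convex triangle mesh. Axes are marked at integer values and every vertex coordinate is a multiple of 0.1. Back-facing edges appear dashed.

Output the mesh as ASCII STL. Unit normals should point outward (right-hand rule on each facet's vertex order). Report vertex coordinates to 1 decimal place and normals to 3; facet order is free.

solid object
 facet normal 0.637 0.223 -0.738
  outer loop
   vertex 2.4 0.0 0.2
   vertex 1.0 4.0 0.2
   vertex 3.8 0.3 1.5
  endloop
 endfacet
 facet normal 0.806 0.589 -0.061
  outer loop
   vertex 3.6 0.8 3.7
   vertex 3.8 0.3 1.5
   vertex 1.0 4.0 0.2
  endloop
 endfacet
 facet normal 0.003 -0.975 0.222
  outer loop
   vertex 3.6 0.8 3.7
   vertex 2.4 0.0 0.2
   vertex 3.8 0.3 1.5
  endloop
 endfacet
 facet normal -0.930 -0.325 -0.172
  outer loop
   vertex 1.5 1.3 2.6
   vertex 1.0 4.0 0.2
   vertex 2.4 0.0 0.2
  endloop
 endfacet
 facet normal -0.378 -0.866 0.327
  outer loop
   vertex 1.5 1.3 2.6
   vertex 2.4 0.0 0.2
   vertex 3.6 0.8 3.7
  endloop
 endfacet
 facet normal 0.130 0.778 0.614
  outer loop
   vertex 2.0 1.7 2.9
   vertex 3.6 0.8 3.7
   vertex 1.0 4.0 0.2
  endloop
 endfacet
 facet normal -0.687 0.408 0.602
  outer loop
   vertex 2.0 1.7 2.9
   vertex 1.0 4.0 0.2
   vertex 1.5 1.3 2.6
  endloop
 endfacet
 facet normal -0.475 -0.064 0.878
  outer loop
   vertex 2.0 1.7 2.9
   vertex 1.5 1.3 2.6
   vertex 3.6 0.8 3.7
  endloop
 endfacet
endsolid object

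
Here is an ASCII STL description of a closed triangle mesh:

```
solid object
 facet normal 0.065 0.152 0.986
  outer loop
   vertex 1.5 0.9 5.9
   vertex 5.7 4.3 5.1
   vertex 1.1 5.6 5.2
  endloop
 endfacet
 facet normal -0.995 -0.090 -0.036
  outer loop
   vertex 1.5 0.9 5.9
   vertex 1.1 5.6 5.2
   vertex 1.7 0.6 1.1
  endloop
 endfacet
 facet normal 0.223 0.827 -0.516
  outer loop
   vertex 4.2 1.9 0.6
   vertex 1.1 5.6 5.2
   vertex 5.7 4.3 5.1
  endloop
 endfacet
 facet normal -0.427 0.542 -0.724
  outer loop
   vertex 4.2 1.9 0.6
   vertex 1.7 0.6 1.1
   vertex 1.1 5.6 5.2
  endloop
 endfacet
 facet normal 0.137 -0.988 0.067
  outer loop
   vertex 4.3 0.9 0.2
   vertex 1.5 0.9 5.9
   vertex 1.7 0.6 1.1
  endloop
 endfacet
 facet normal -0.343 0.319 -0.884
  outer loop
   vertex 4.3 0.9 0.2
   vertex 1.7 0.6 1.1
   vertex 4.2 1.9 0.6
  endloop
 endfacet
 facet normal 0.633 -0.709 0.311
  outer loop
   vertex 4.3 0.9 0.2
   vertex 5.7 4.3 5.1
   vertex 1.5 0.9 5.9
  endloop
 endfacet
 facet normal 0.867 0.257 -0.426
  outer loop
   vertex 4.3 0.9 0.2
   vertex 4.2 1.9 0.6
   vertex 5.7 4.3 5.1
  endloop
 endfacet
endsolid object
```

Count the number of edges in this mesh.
12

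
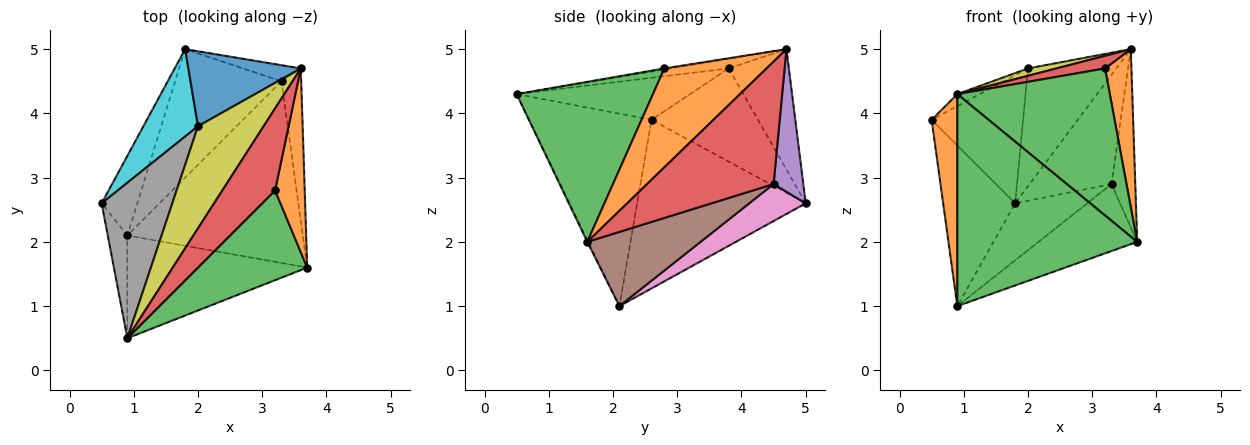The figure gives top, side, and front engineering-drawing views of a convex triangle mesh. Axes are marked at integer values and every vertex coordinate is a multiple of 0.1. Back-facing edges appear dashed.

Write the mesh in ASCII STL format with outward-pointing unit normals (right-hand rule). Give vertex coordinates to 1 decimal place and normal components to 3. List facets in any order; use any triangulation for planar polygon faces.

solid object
 facet normal -0.903 0.386 -0.191
  outer loop
   vertex 0.9 2.1 1.0
   vertex 0.5 2.6 3.9
   vertex 1.8 5.0 2.6
  endloop
 endfacet
 facet normal -0.974 -0.204 -0.099
  outer loop
   vertex 0.9 0.5 4.3
   vertex 0.5 2.6 3.9
   vertex 0.9 2.1 1.0
  endloop
 endfacet
 facet normal -0.005 -0.900 -0.436
  outer loop
   vertex 0.9 0.5 4.3
   vertex 0.9 2.1 1.0
   vertex 3.7 1.6 2.0
  endloop
 endfacet
 facet normal 0.971 0.182 -0.156
  outer loop
   vertex 3.3 4.5 2.9
   vertex 3.6 4.7 5.0
   vertex 3.7 1.6 2.0
  endloop
 endfacet
 facet normal 0.338 0.931 -0.137
  outer loop
   vertex 3.3 4.5 2.9
   vertex 1.8 5.0 2.6
   vertex 3.6 4.7 5.0
  endloop
 endfacet
 facet normal 0.369 0.322 -0.872
  outer loop
   vertex 3.3 4.5 2.9
   vertex 3.7 1.6 2.0
   vertex 0.9 2.1 1.0
  endloop
 endfacet
 facet normal 0.303 0.387 -0.871
  outer loop
   vertex 3.3 4.5 2.9
   vertex 0.9 2.1 1.0
   vertex 1.8 5.0 2.6
  endloop
 endfacet
 facet normal -0.510 0.066 0.857
  outer loop
   vertex 2.0 3.8 4.7
   vertex 0.5 2.6 3.9
   vertex 0.9 0.5 4.3
  endloop
 endfacet
 facet normal -0.145 -0.071 0.987
  outer loop
   vertex 2.0 3.8 4.7
   vertex 0.9 0.5 4.3
   vertex 3.6 4.7 5.0
  endloop
 endfacet
 facet normal -0.693 0.595 0.406
  outer loop
   vertex 2.0 3.8 4.7
   vertex 1.8 5.0 2.6
   vertex 0.5 2.6 3.9
  endloop
 endfacet
 facet normal -0.499 0.731 0.465
  outer loop
   vertex 2.0 3.8 4.7
   vertex 3.6 4.7 5.0
   vertex 1.8 5.0 2.6
  endloop
 endfacet
 facet normal 0.930 -0.240 0.279
  outer loop
   vertex 3.2 2.8 4.7
   vertex 3.7 1.6 2.0
   vertex 3.6 4.7 5.0
  endloop
 endfacet
 facet normal 0.607 -0.679 0.414
  outer loop
   vertex 3.2 2.8 4.7
   vertex 0.9 0.5 4.3
   vertex 3.7 1.6 2.0
  endloop
 endfacet
 facet normal -0.020 -0.152 0.988
  outer loop
   vertex 3.2 2.8 4.7
   vertex 3.6 4.7 5.0
   vertex 0.9 0.5 4.3
  endloop
 endfacet
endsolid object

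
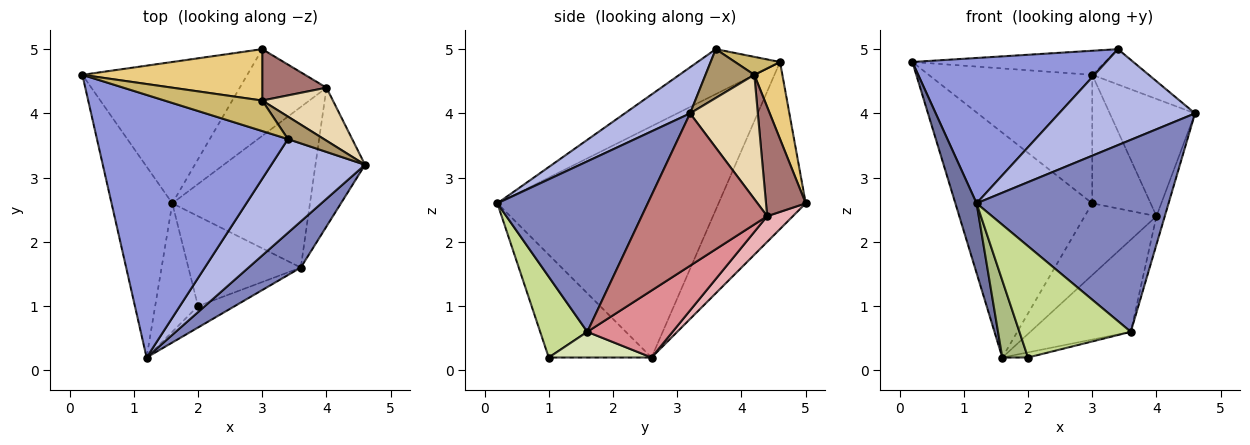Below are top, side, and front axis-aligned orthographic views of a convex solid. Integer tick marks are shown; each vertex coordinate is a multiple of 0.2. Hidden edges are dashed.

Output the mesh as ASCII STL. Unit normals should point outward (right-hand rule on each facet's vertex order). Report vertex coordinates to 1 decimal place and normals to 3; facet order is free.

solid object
 facet normal -0.963 -0.092 -0.253
  outer loop
   vertex 1.6 2.6 0.2
   vertex 1.2 0.2 2.6
   vertex 0.2 4.6 4.8
  endloop
 endfacet
 facet normal 0.606 -0.773 0.186
  outer loop
   vertex 3.6 1.6 0.6
   vertex 4.6 3.2 4.0
   vertex 1.2 0.2 2.6
  endloop
 endfacet
 facet normal -0.202 -0.474 0.857
  outer loop
   vertex 3.4 3.6 5.0
   vertex 0.2 4.6 4.8
   vertex 1.2 0.2 2.6
  endloop
 endfacet
 facet normal 0.325 -0.677 0.661
  outer loop
   vertex 3.4 3.6 5.0
   vertex 1.2 0.2 2.6
   vertex 4.6 3.2 4.0
  endloop
 endfacet
 facet normal -0.475 0.745 -0.468
  outer loop
   vertex 3.0 5.0 2.6
   vertex 1.6 2.6 0.2
   vertex 0.2 4.6 4.8
  endloop
 endfacet
 facet normal -0.899 -0.225 -0.375
  outer loop
   vertex 2.0 1.0 0.2
   vertex 1.2 0.2 2.6
   vertex 1.6 2.6 0.2
  endloop
 endfacet
 facet normal 0.384 -0.907 -0.174
  outer loop
   vertex 2.0 1.0 0.2
   vertex 3.6 1.6 0.6
   vertex 1.2 0.2 2.6
  endloop
 endfacet
 facet normal 0.222 0.056 -0.973
  outer loop
   vertex 2.0 1.0 0.2
   vertex 1.6 2.6 0.2
   vertex 3.6 1.6 0.6
  endloop
 endfacet
 facet normal 0.589 0.682 0.434
  outer loop
   vertex 3.0 4.2 4.6
   vertex 3.4 3.6 5.0
   vertex 4.6 3.2 4.0
  endloop
 endfacet
 facet normal 0.143 0.613 0.777
  outer loop
   vertex 3.0 4.2 4.6
   vertex 0.2 4.6 4.8
   vertex 3.4 3.6 5.0
  endloop
 endfacet
 facet normal 0.157 0.917 0.367
  outer loop
   vertex 3.0 4.2 4.6
   vertex 3.0 5.0 2.6
   vertex 0.2 4.6 4.8
  endloop
 endfacet
 facet normal 0.586 0.738 0.334
  outer loop
   vertex 4.0 4.4 2.4
   vertex 3.0 4.2 4.6
   vertex 4.6 3.2 4.0
  endloop
 endfacet
 facet normal 0.534 0.785 0.314
  outer loop
   vertex 4.0 4.4 2.4
   vertex 3.0 5.0 2.6
   vertex 3.0 4.2 4.6
  endloop
 endfacet
 facet normal 0.949 0.063 -0.309
  outer loop
   vertex 4.0 4.4 2.4
   vertex 4.6 3.2 4.0
   vertex 3.6 1.6 0.6
  endloop
 endfacet
 facet normal 0.389 0.458 -0.799
  outer loop
   vertex 4.0 4.4 2.4
   vertex 3.6 1.6 0.6
   vertex 1.6 2.6 0.2
  endloop
 endfacet
 facet normal 0.223 0.621 -0.751
  outer loop
   vertex 4.0 4.4 2.4
   vertex 1.6 2.6 0.2
   vertex 3.0 5.0 2.6
  endloop
 endfacet
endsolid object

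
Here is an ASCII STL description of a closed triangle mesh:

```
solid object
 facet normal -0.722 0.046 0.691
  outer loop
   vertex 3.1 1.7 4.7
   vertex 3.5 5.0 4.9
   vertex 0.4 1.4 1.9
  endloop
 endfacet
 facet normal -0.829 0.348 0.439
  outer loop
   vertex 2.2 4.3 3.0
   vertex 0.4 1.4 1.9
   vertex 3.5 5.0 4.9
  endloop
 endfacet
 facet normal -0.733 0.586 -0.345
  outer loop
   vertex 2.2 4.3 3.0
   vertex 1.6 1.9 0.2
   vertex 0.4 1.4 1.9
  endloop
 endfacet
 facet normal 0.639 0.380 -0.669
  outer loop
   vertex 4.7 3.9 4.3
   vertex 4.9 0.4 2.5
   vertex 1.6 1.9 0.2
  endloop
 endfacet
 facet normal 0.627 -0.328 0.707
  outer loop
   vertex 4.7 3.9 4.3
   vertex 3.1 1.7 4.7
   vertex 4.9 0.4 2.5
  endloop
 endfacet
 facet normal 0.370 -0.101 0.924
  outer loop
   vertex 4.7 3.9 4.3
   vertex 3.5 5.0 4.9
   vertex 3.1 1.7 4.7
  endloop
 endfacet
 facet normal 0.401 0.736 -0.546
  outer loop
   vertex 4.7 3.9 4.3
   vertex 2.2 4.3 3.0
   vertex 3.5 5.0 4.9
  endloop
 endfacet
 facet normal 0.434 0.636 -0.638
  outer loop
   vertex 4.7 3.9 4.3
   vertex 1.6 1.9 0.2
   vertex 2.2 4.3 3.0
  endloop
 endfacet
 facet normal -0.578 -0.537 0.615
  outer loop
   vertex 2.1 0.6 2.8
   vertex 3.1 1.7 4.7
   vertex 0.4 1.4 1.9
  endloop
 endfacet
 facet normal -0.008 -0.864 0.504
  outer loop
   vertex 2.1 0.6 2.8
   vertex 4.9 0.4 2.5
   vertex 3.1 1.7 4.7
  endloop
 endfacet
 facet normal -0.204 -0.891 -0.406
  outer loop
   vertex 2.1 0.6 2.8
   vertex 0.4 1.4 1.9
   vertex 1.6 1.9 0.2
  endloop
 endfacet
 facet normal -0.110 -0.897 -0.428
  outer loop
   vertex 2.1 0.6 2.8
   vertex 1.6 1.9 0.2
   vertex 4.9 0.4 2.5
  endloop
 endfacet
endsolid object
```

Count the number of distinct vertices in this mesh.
8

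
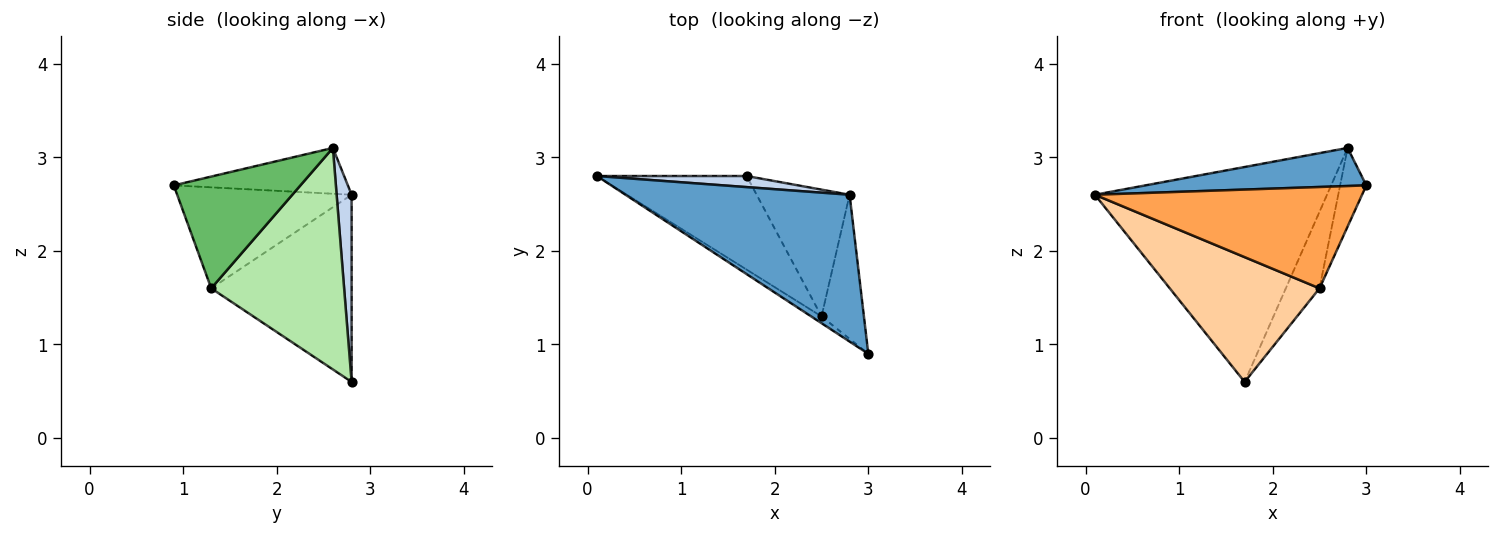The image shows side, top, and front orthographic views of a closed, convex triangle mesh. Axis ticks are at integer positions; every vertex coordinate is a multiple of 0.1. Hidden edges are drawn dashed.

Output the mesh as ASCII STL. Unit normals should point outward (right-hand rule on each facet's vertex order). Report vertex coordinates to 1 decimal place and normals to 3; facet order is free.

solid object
 facet normal -0.194 -0.246 0.950
  outer loop
   vertex 2.8 2.6 3.1
   vertex 0.1 2.8 2.6
   vertex 3.0 0.9 2.7
  endloop
 endfacet
 facet normal 0.064 0.997 0.051
  outer loop
   vertex 1.7 2.8 0.6
   vertex 0.1 2.8 2.6
   vertex 2.8 2.6 3.1
  endloop
 endfacet
 facet normal -0.546 -0.836 -0.056
  outer loop
   vertex 2.5 1.3 1.6
   vertex 3.0 0.9 2.7
   vertex 0.1 2.8 2.6
  endloop
 endfacet
 facet normal -0.600 -0.640 -0.480
  outer loop
   vertex 2.5 1.3 1.6
   vertex 0.1 2.8 2.6
   vertex 1.7 2.8 0.6
  endloop
 endfacet
 facet normal 0.918 0.190 -0.348
  outer loop
   vertex 2.5 1.3 1.6
   vertex 2.8 2.6 3.1
   vertex 3.0 0.9 2.7
  endloop
 endfacet
 facet normal 0.898 0.228 -0.377
  outer loop
   vertex 2.5 1.3 1.6
   vertex 1.7 2.8 0.6
   vertex 2.8 2.6 3.1
  endloop
 endfacet
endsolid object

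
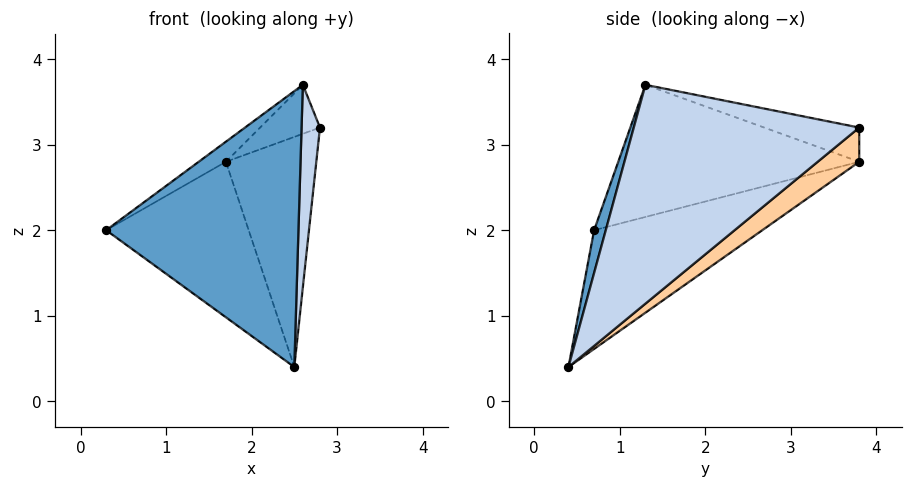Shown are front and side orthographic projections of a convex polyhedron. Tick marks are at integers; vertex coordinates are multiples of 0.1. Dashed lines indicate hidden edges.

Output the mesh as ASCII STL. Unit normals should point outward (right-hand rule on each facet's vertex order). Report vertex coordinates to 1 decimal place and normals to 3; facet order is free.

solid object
 facet normal 0.058 -0.964 0.261
  outer loop
   vertex 2.6 1.3 3.7
   vertex 0.3 0.7 2.0
   vertex 2.5 0.4 0.4
  endloop
 endfacet
 facet normal 0.997 -0.081 -0.008
  outer loop
   vertex 2.6 1.3 3.7
   vertex 2.5 0.4 0.4
   vertex 2.8 3.8 3.2
  endloop
 endfacet
 facet normal -0.496 0.420 -0.760
  outer loop
   vertex 1.7 3.8 2.8
   vertex 2.5 0.4 0.4
   vertex 0.3 0.7 2.0
  endloop
 endfacet
 facet normal 0.274 0.597 -0.754
  outer loop
   vertex 1.7 3.8 2.8
   vertex 2.8 3.8 3.2
   vertex 2.5 0.4 0.4
  endloop
 endfacet
 facet normal -0.604 0.068 0.794
  outer loop
   vertex 1.7 3.8 2.8
   vertex 0.3 0.7 2.0
   vertex 2.6 1.3 3.7
  endloop
 endfacet
 facet normal -0.334 0.210 0.919
  outer loop
   vertex 1.7 3.8 2.8
   vertex 2.6 1.3 3.7
   vertex 2.8 3.8 3.2
  endloop
 endfacet
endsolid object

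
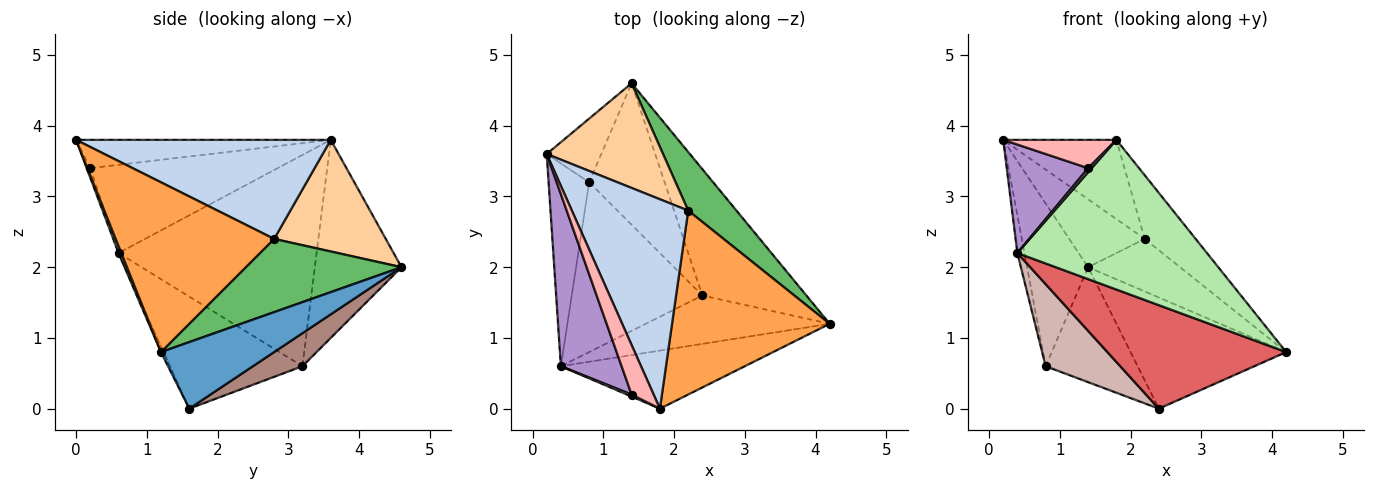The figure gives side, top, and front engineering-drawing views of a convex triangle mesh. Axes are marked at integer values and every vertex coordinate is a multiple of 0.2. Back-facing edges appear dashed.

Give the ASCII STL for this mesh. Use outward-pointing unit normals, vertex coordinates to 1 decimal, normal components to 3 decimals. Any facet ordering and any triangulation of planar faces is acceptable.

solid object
 facet normal 0.433 0.595 -0.677
  outer loop
   vertex 1.4 4.6 2.0
   vertex 4.2 1.2 0.8
   vertex 2.4 1.6 0.0
  endloop
 endfacet
 facet normal 0.623 0.277 0.732
  outer loop
   vertex 2.2 2.8 2.4
   vertex 0.2 3.6 3.8
   vertex 1.8 0.0 3.8
  endloop
 endfacet
 facet normal 0.713 0.229 0.662
  outer loop
   vertex 2.2 2.8 2.4
   vertex 1.8 0.0 3.8
   vertex 4.2 1.2 0.8
  endloop
 endfacet
 facet normal 0.627 0.424 0.654
  outer loop
   vertex 2.2 2.8 2.4
   vertex 1.4 4.6 2.0
   vertex 0.2 3.6 3.8
  endloop
 endfacet
 facet normal 0.749 0.442 0.494
  outer loop
   vertex 2.2 2.8 2.4
   vertex 4.2 1.2 0.8
   vertex 1.4 4.6 2.0
  endloop
 endfacet
 facet normal 0.014 -0.932 -0.362
  outer loop
   vertex 0.4 0.6 2.2
   vertex 4.2 1.2 0.8
   vertex 1.8 0.0 3.8
  endloop
 endfacet
 facet normal -0.013 -0.906 -0.424
  outer loop
   vertex 0.4 0.6 2.2
   vertex 2.4 1.6 0.0
   vertex 4.2 1.2 0.8
  endloop
 endfacet
 facet normal -0.745 -0.331 0.579
  outer loop
   vertex 1.4 0.2 3.4
   vertex 1.8 0.0 3.8
   vertex 0.2 3.6 3.8
  endloop
 endfacet
 facet normal -0.776 -0.337 0.534
  outer loop
   vertex 1.4 0.2 3.4
   vertex 0.2 3.6 3.8
   vertex 0.4 0.6 2.2
  endloop
 endfacet
 facet normal -0.667 -0.667 0.333
  outer loop
   vertex 1.4 0.2 3.4
   vertex 0.4 0.6 2.2
   vertex 1.8 0.0 3.8
  endloop
 endfacet
 facet normal 0.322 0.597 -0.735
  outer loop
   vertex 0.8 3.2 0.6
   vertex 1.4 4.6 2.0
   vertex 2.4 1.6 0.0
  endloop
 endfacet
 facet normal -0.611 -0.344 -0.712
  outer loop
   vertex 0.8 3.2 0.6
   vertex 2.4 1.6 0.0
   vertex 0.4 0.6 2.2
  endloop
 endfacet
 facet normal -0.798 0.562 -0.220
  outer loop
   vertex 0.8 3.2 0.6
   vertex 0.2 3.6 3.8
   vertex 1.4 4.6 2.0
  endloop
 endfacet
 facet normal -0.981 0.035 -0.188
  outer loop
   vertex 0.8 3.2 0.6
   vertex 0.4 0.6 2.2
   vertex 0.2 3.6 3.8
  endloop
 endfacet
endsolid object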